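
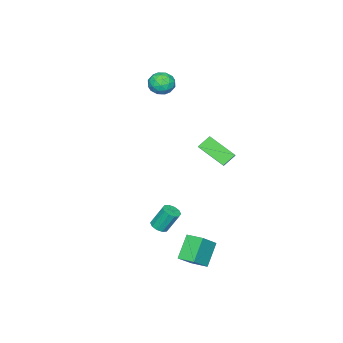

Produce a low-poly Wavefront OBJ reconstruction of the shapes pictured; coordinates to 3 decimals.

v 2.966 0.252 -3.243
v 3.477 0.108 -3.036
v 3.125 0.704 -1.751
v 2.614 0.848 -1.957
v 3.504 0.43 -3.178
v 3.152 1.026 -1.892
v 3.325 0.683 -3.345
v 2.973 1.279 -2.059
v 3.009 0.772 -3.472
v 2.657 1.368 -2.187
v 2.676 0.662 -3.512
v 2.324 1.258 -2.227
v 2.455 0.396 -3.449
v 2.103 0.992 -2.164
v 2.428 0.074 -3.308
v 2.076 0.67 -2.022
v 2.607 -0.179 -3.141
v 2.255 0.417 -1.855
v 2.923 -0.268 -3.013
v 2.571 0.328 -1.728
v 3.256 -0.158 -2.973
v 2.904 0.438 -1.688
v -3.414 -3.163 3.699
v -3.079 -3.605 4.373
v -3.861 -4.375 3.127
v -3.526 -4.817 3.801
v -4.22 -4.302 3.92
v -3.944 -3.553 4.273
v -2.996 -4.427 3.227
v -2.72 -3.678 3.58
v -2.82 -4.386 4.081
v -3.577 -4.308 4.509
v -3.363 -3.672 2.991
v -4.12 -3.594 3.419
v -3.207 -3.278 4.086
v -3.733 -4.702 3.414
v -4.141 -4.399 3.484
v -3.944 -4.659 3.88
v -3.716 -3.247 4.027
v -3.518 -3.507 4.423
v -4.19 -3.916 4.157
v -3.422 -4.473 3.077
v -3.224 -4.733 3.473
v -2.996 -3.321 3.62
v -2.799 -3.581 4.016
v -2.75 -4.064 3.343
v -2.858 -3.997 4.311
v -3.121 -4.709 3.975
v -2.809 -4.48 3.637
v -2.647 -4.04 3.845
v -3.303 -3.951 4.562
v -3.566 -4.663 4.226
v -3.974 -4.36 4.296
v -3.811 -3.92 4.503
v -3.151 -4.41 4.391
v -3.374 -3.317 3.274
v -3.637 -4.029 2.938
v -3.129 -4.06 2.997
v -2.966 -3.62 3.204
v -3.819 -3.271 3.525
v -4.082 -3.983 3.189
v -4.293 -3.94 3.655
v -4.131 -3.5 3.863
v -3.789 -3.57 3.109
v -1.807 1.384 -0.472
v -1.681 -0.24 0.564
v -2.5 1.718 0.135
v -2.374 0.094 1.171
v -1.166 1.766 0.049
v -1.04 0.142 1.085
v -1.859 2.1 0.656
v -1.733 0.476 1.692
v 2.852 2.879 -3.406
v 3.976 2.741 -2.378
v 2.852 3.92 -3.268
v 3.976 3.782 -2.239
v 3.964 3.038 -4.601
v 5.088 2.9 -3.572
v 3.964 4.079 -4.462
v 5.088 3.941 -3.434
f 2 1 5
f 2 5 3
f 3 5 6
f 3 6 4
f 5 1 7
f 5 7 6
f 6 7 8
f 6 8 4
f 7 1 9
f 7 9 8
f 8 9 10
f 8 10 4
f 9 1 11
f 9 11 10
f 10 11 12
f 10 12 4
f 11 1 13
f 11 13 12
f 12 13 14
f 12 14 4
f 13 1 15
f 13 15 14
f 14 15 16
f 14 16 4
f 15 1 17
f 15 17 16
f 16 17 18
f 16 18 4
f 17 1 19
f 17 19 18
f 18 19 20
f 18 20 4
f 19 1 21
f 19 21 20
f 20 21 22
f 20 22 4
f 21 1 2
f 21 2 22
f 22 2 3
f 22 3 4
f 23 60 39
f 60 34 63
f 39 63 28
f 60 63 39
f 23 39 35
f 39 28 40
f 35 40 24
f 39 40 35
f 23 35 44
f 35 24 45
f 44 45 30
f 35 45 44
f 23 44 56
f 44 30 59
f 56 59 33
f 44 59 56
f 23 56 60
f 56 33 64
f 60 64 34
f 56 64 60
f 24 40 51
f 40 28 54
f 51 54 32
f 40 54 51
f 28 63 41
f 63 34 62
f 41 62 27
f 63 62 41
f 34 64 61
f 64 33 57
f 61 57 25
f 64 57 61
f 33 59 58
f 59 30 46
f 58 46 29
f 59 46 58
f 30 45 50
f 45 24 47
f 50 47 31
f 45 47 50
f 26 52 38
f 52 32 53
f 38 53 27
f 52 53 38
f 26 38 36
f 38 27 37
f 36 37 25
f 38 37 36
f 26 36 43
f 36 25 42
f 43 42 29
f 36 42 43
f 26 43 48
f 43 29 49
f 48 49 31
f 43 49 48
f 26 48 52
f 48 31 55
f 52 55 32
f 48 55 52
f 27 53 41
f 53 32 54
f 41 54 28
f 53 54 41
f 25 37 61
f 37 27 62
f 61 62 34
f 37 62 61
f 29 42 58
f 42 25 57
f 58 57 33
f 42 57 58
f 31 49 50
f 49 29 46
f 50 46 30
f 49 46 50
f 32 55 51
f 55 31 47
f 51 47 24
f 55 47 51
f 66 68 65
f 69 66 65
f 65 68 67
f 67 69 65
f 66 72 68
f 70 66 69
f 70 72 66
f 68 72 67
f 71 69 67
f 67 72 71
f 71 70 69
f 72 70 71
f 74 76 73
f 77 74 73
f 73 76 75
f 75 77 73
f 74 80 76
f 78 74 77
f 78 80 74
f 76 80 75
f 79 77 75
f 75 80 79
f 79 78 77
f 80 78 79



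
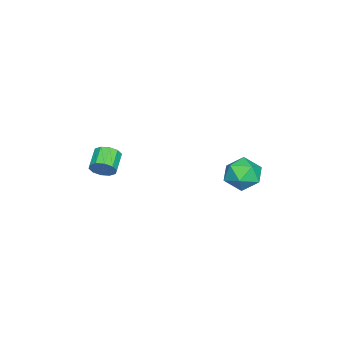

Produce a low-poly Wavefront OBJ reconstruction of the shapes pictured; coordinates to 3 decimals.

v -3.238 3.816 -0.519
v -2.488 4.251 0.059
v -3.132 2.409 0.401
v -2.382 2.844 0.979
v -3.359 3.197 1.043
v -3.425 4.066 0.474
v -2.195 2.594 -0.014
v -2.261 3.463 -0.583
v -1.844 3.495 0.37
v -2.563 3.868 1.024
v -3.057 2.792 -0.564
v -3.776 3.165 0.09
v -0.503 -2.839 0.58
v -0.189 -3.053 1.156
v -1.203 -3.196 1.656
v -1.517 -2.981 1.08
v -0.236 -2.63 1.181
v -1.25 -2.773 1.681
v -0.385 -2.287 0.977
v -1.399 -2.43 1.477
v -0.579 -2.154 0.621
v -1.593 -2.297 1.121
v -0.744 -2.283 0.25
v -1.758 -2.426 0.75
v -0.817 -2.624 0.004
v -1.831 -2.767 0.504
v -0.77 -3.047 -0.021
v -1.784 -3.19 0.479
v -0.621 -3.39 0.183
v -1.635 -3.533 0.683
v -0.427 -3.523 0.539
v -1.441 -3.666 1.039
v -0.262 -3.394 0.91
v -1.276 -3.537 1.41
f 1 12 6
f 1 6 2
f 1 2 8
f 1 8 11
f 1 11 12
f 2 6 10
f 6 12 5
f 12 11 3
f 11 8 7
f 8 2 9
f 4 10 5
f 4 5 3
f 4 3 7
f 4 7 9
f 4 9 10
f 5 10 6
f 3 5 12
f 7 3 11
f 9 7 8
f 10 9 2
f 14 13 17
f 14 17 15
f 15 17 18
f 15 18 16
f 17 13 19
f 17 19 18
f 18 19 20
f 18 20 16
f 19 13 21
f 19 21 20
f 20 21 22
f 20 22 16
f 21 13 23
f 21 23 22
f 22 23 24
f 22 24 16
f 23 13 25
f 23 25 24
f 24 25 26
f 24 26 16
f 25 13 27
f 25 27 26
f 26 27 28
f 26 28 16
f 27 13 29
f 27 29 28
f 28 29 30
f 28 30 16
f 29 13 31
f 29 31 30
f 30 31 32
f 30 32 16
f 31 13 33
f 31 33 32
f 32 33 34
f 32 34 16
f 33 13 14
f 33 14 34
f 34 14 15
f 34 15 16



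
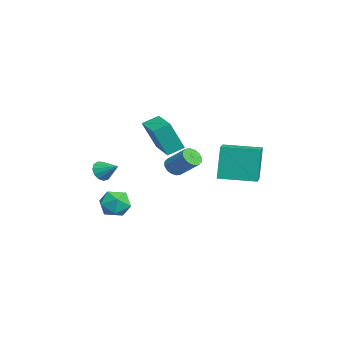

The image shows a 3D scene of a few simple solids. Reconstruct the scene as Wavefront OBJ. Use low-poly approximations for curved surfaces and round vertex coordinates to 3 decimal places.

v -0.681 -4.338 -2.681
v -0.291 -4.25 -3.28
v 0.041 -3.442 -2.079
v -0.599 -3.987 -3.304
v -0.932 -3.835 -3.13
v -1.186 -3.842 -2.814
v -1.28 -4.008 -2.456
v -1.184 -4.278 -2.169
v -0.928 -4.568 -2.045
v -0.594 -4.784 -2.123
v -0.288 -4.859 -2.378
v -0.106 -4.769 -2.73
v -0.108 -4.542 -3.066
v 2.634 1.986 -1.892
v 2.213 2.183 0.238
v 2.984 4.114 -2.019
v 2.564 4.31 0.111
v 4.056 1.77 -1.591
v 3.636 1.966 0.539
v 4.407 3.897 -1.718
v 3.986 4.094 0.412
v 2.769 -3.027 -3.067
v 3.647 -3.502 -3.219
v 2.153 -3.738 -4.401
v 3.031 -4.213 -4.553
v 2.449 -4.467 -3.768
v 2.83 -4.027 -2.943
v 2.97 -3.213 -4.677
v 3.351 -2.773 -3.852
v 3.771 -3.617 -4.214
v 3.449 -4.391 -3.652
v 2.351 -2.849 -3.968
v 2.029 -3.623 -3.406
v -2.412 -1.269 -1.458
v -2.082 -2.091 0.469
v -2.714 -0.307 -0.995
v -2.385 -1.129 0.931
v -0.655 -0.691 -1.511
v -0.326 -1.513 0.415
v -0.958 0.271 -1.049
v -0.628 -0.551 0.878
v -1.138 -0.328 -2.572
v -0.557 -0.496 -2.883
v 0.299 0.501 -1.819
v -0.282 0.668 -1.508
v -0.674 -0.212 -3.055
v 0.182 0.785 -1.991
v -0.915 0.041 -3.097
v -0.059 1.038 -2.034
v -1.216 0.195 -2.999
v -0.361 1.191 -1.936
v -1.496 0.208 -2.786
v -0.641 1.205 -1.723
v -1.68 0.078 -2.516
v -0.825 1.075 -1.453
v -1.719 -0.161 -2.261
v -0.863 0.836 -1.197
v -1.602 -0.445 -2.089
v -0.746 0.552 -1.025
v -1.361 -0.698 -2.046
v -0.505 0.299 -0.983
v -1.059 -0.851 -2.144
v -0.204 0.145 -1.081
v -0.779 -0.865 -2.357
v 0.076 0.132 -1.294
v -0.595 -0.735 -2.627
v 0.26 0.262 -1.564
f 2 1 4
f 2 4 3
f 4 1 5
f 4 5 3
f 5 1 6
f 5 6 3
f 6 1 7
f 6 7 3
f 7 1 8
f 7 8 3
f 8 1 9
f 8 9 3
f 9 1 10
f 9 10 3
f 10 1 11
f 10 11 3
f 11 1 12
f 11 12 3
f 12 1 13
f 12 13 3
f 13 1 2
f 13 2 3
f 15 17 14
f 18 15 14
f 14 17 16
f 16 18 14
f 15 21 17
f 19 15 18
f 19 21 15
f 17 21 16
f 20 18 16
f 16 21 20
f 20 19 18
f 21 19 20
f 22 33 27
f 22 27 23
f 22 23 29
f 22 29 32
f 22 32 33
f 23 27 31
f 27 33 26
f 33 32 24
f 32 29 28
f 29 23 30
f 25 31 26
f 25 26 24
f 25 24 28
f 25 28 30
f 25 30 31
f 26 31 27
f 24 26 33
f 28 24 32
f 30 28 29
f 31 30 23
f 35 37 34
f 38 35 34
f 34 37 36
f 36 38 34
f 35 41 37
f 39 35 38
f 39 41 35
f 37 41 36
f 40 38 36
f 36 41 40
f 40 39 38
f 41 39 40
f 43 42 46
f 43 46 44
f 44 46 47
f 44 47 45
f 46 42 48
f 46 48 47
f 47 48 49
f 47 49 45
f 48 42 50
f 48 50 49
f 49 50 51
f 49 51 45
f 50 42 52
f 50 52 51
f 51 52 53
f 51 53 45
f 52 42 54
f 52 54 53
f 53 54 55
f 53 55 45
f 54 42 56
f 54 56 55
f 55 56 57
f 55 57 45
f 56 42 58
f 56 58 57
f 57 58 59
f 57 59 45
f 58 42 60
f 58 60 59
f 59 60 61
f 59 61 45
f 60 42 62
f 60 62 61
f 61 62 63
f 61 63 45
f 62 42 64
f 62 64 63
f 63 64 65
f 63 65 45
f 64 42 66
f 64 66 65
f 65 66 67
f 65 67 45
f 66 42 43
f 66 43 67
f 67 43 44
f 67 44 45



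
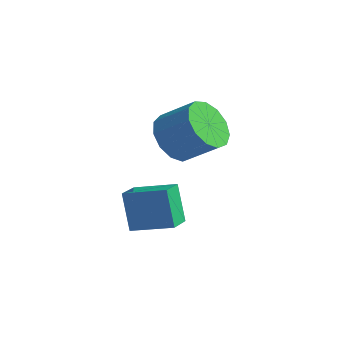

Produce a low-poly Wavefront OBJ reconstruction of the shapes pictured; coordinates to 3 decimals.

v 2.627 -0.198 0.919
v 3.154 -0.924 0.606
v 4.2 -0.528 1.447
v 3.673 0.198 1.761
v 3.258 -0.511 0.282
v 4.304 -0.115 1.123
v 3.162 0.001 0.16
v 4.208 0.398 1.001
v 2.896 0.45 0.279
v 3.942 0.847 1.12
v 2.544 0.693 0.602
v 3.591 1.09 1.443
v 2.219 0.653 1.025
v 3.266 1.05 1.866
v 2.023 0.343 1.415
v 3.07 0.74 2.256
v 2.019 -0.139 1.647
v 3.066 0.257 2.489
v 2.208 -0.64 1.649
v 3.254 -0.243 2.49
v 2.53 -1.001 1.419
v 3.576 -0.604 2.26
v 2.882 -1.107 1.03
v 3.929 -0.71 1.871
v 2.643 -2.194 -2.246
v 2.113 -1.957 -0.939
v 2.29 -1.309 -2.549
v 1.76 -1.072 -1.243
v 3.88 -1.568 -1.857
v 3.35 -1.331 -0.551
v 3.527 -0.683 -2.161
v 2.997 -0.446 -0.854
f 2 1 5
f 2 5 3
f 3 5 6
f 3 6 4
f 5 1 7
f 5 7 6
f 6 7 8
f 6 8 4
f 7 1 9
f 7 9 8
f 8 9 10
f 8 10 4
f 9 1 11
f 9 11 10
f 10 11 12
f 10 12 4
f 11 1 13
f 11 13 12
f 12 13 14
f 12 14 4
f 13 1 15
f 13 15 14
f 14 15 16
f 14 16 4
f 15 1 17
f 15 17 16
f 16 17 18
f 16 18 4
f 17 1 19
f 17 19 18
f 18 19 20
f 18 20 4
f 19 1 21
f 19 21 20
f 20 21 22
f 20 22 4
f 21 1 23
f 21 23 22
f 22 23 24
f 22 24 4
f 23 1 2
f 23 2 24
f 24 2 3
f 24 3 4
f 26 28 25
f 29 26 25
f 25 28 27
f 27 29 25
f 26 32 28
f 30 26 29
f 30 32 26
f 28 32 27
f 31 29 27
f 27 32 31
f 31 30 29
f 32 30 31



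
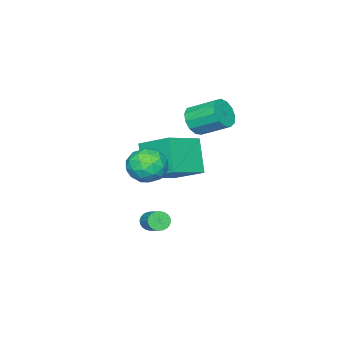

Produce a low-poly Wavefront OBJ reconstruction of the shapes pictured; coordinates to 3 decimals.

v -2.593 1.968 2.216
v -2.003 2.422 1.693
v -2.378 3.907 2.56
v -2.967 3.452 3.084
v -2.457 2.447 1.455
v -2.831 3.932 2.322
v -2.953 2.319 1.458
v -3.328 3.804 2.326
v -3.336 2.08 1.703
v -3.71 3.565 2.57
v -3.482 1.805 2.11
v -3.856 3.29 2.978
v -3.346 1.582 2.551
v -3.72 3.067 3.419
v -2.971 1.481 2.886
v -3.345 2.966 3.753
v -2.476 1.535 3.008
v -2.85 3.019 3.876
v -2.018 1.726 2.879
v -2.392 3.21 3.746
v -1.742 1.994 2.539
v -2.117 3.478 3.407
v -1.737 2.253 2.097
v -2.112 3.738 2.964
v 2.305 2.991 1.917
v 2.778 3.671 1.237
v 3.582 3.249 3.063
v 4.055 3.929 2.383
v 3.129 4.198 2.853
v 2.34 4.038 2.144
v 4.02 2.882 2.156
v 3.231 2.722 1.447
v 3.839 3.604 1.384
v 3.288 4.417 1.815
v 3.072 2.503 2.485
v 2.521 3.316 2.916
v 2.43 3.308 1.476
v 3.93 3.612 2.824
v 3.386 3.769 3.1
v 3.664 4.169 2.7
v 2.172 3.524 2.009
v 2.45 3.924 1.609
v 2.656 4.234 2.559
v 3.91 2.996 2.691
v 4.188 3.396 2.291
v 2.696 2.751 1.6
v 2.974 3.151 1.2
v 3.704 2.686 1.741
v 3.331 3.669 1.163
v 4.081 3.82 1.837
v 4.061 3.205 1.704
v 3.597 3.111 1.287
v 3.007 4.147 1.416
v 3.758 4.299 2.09
v 3.213 4.456 2.366
v 2.749 4.363 1.949
v 3.63 4.107 1.503
v 2.602 2.621 2.21
v 3.353 2.773 2.884
v 3.611 2.557 2.351
v 3.147 2.464 1.934
v 2.279 3.1 2.463
v 3.029 3.251 3.137
v 2.763 3.809 3.013
v 2.299 3.715 2.596
v 2.73 2.813 2.797
v -0.856 1.693 1.208
v 1.042 1.278 1.951
v -0.853 3.504 2.21
v 1.045 3.089 2.953
v -0.005 2.611 -0.453
v 1.893 2.196 0.29
v -0.002 4.422 0.549
v 1.896 4.007 1.292
v 2.065 2.808 -2.412
v 2.332 2.969 -2.89
v 2.941 3.933 -2.225
v 2.675 3.772 -1.748
v 2.147 3.092 -2.9
v 2.756 4.056 -2.235
v 1.95 3.173 -2.835
v 2.559 4.136 -2.17
v 1.77 3.197 -2.706
v 2.38 4.161 -2.041
v 1.636 3.163 -2.533
v 2.245 4.127 -1.868
v 1.566 3.074 -2.341
v 2.176 4.038 -1.676
v 1.573 2.945 -2.16
v 2.182 3.909 -1.495
v 1.655 2.795 -2.017
v 2.264 3.759 -1.352
v 1.799 2.647 -1.935
v 2.408 3.611 -1.27
v 1.984 2.524 -1.925
v 2.593 3.488 -1.26
v 2.181 2.444 -1.99
v 2.79 3.407 -1.325
v 2.36 2.419 -2.119
v 2.97 3.383 -1.454
v 2.495 2.453 -2.292
v 3.104 3.417 -1.627
v 2.564 2.542 -2.484
v 3.174 3.506 -1.819
v 2.558 2.671 -2.665
v 3.167 3.635 -2
v 2.476 2.821 -2.808
v 3.085 3.785 -2.143
f 2 1 5
f 2 5 3
f 3 5 6
f 3 6 4
f 5 1 7
f 5 7 6
f 6 7 8
f 6 8 4
f 7 1 9
f 7 9 8
f 8 9 10
f 8 10 4
f 9 1 11
f 9 11 10
f 10 11 12
f 10 12 4
f 11 1 13
f 11 13 12
f 12 13 14
f 12 14 4
f 13 1 15
f 13 15 14
f 14 15 16
f 14 16 4
f 15 1 17
f 15 17 16
f 16 17 18
f 16 18 4
f 17 1 19
f 17 19 18
f 18 19 20
f 18 20 4
f 19 1 21
f 19 21 20
f 20 21 22
f 20 22 4
f 21 1 23
f 21 23 22
f 22 23 24
f 22 24 4
f 23 1 2
f 23 2 24
f 24 2 3
f 24 3 4
f 25 62 41
f 62 36 65
f 41 65 30
f 62 65 41
f 25 41 37
f 41 30 42
f 37 42 26
f 41 42 37
f 25 37 46
f 37 26 47
f 46 47 32
f 37 47 46
f 25 46 58
f 46 32 61
f 58 61 35
f 46 61 58
f 25 58 62
f 58 35 66
f 62 66 36
f 58 66 62
f 26 42 53
f 42 30 56
f 53 56 34
f 42 56 53
f 30 65 43
f 65 36 64
f 43 64 29
f 65 64 43
f 36 66 63
f 66 35 59
f 63 59 27
f 66 59 63
f 35 61 60
f 61 32 48
f 60 48 31
f 61 48 60
f 32 47 52
f 47 26 49
f 52 49 33
f 47 49 52
f 28 54 40
f 54 34 55
f 40 55 29
f 54 55 40
f 28 40 38
f 40 29 39
f 38 39 27
f 40 39 38
f 28 38 45
f 38 27 44
f 45 44 31
f 38 44 45
f 28 45 50
f 45 31 51
f 50 51 33
f 45 51 50
f 28 50 54
f 50 33 57
f 54 57 34
f 50 57 54
f 29 55 43
f 55 34 56
f 43 56 30
f 55 56 43
f 27 39 63
f 39 29 64
f 63 64 36
f 39 64 63
f 31 44 60
f 44 27 59
f 60 59 35
f 44 59 60
f 33 51 52
f 51 31 48
f 52 48 32
f 51 48 52
f 34 57 53
f 57 33 49
f 53 49 26
f 57 49 53
f 68 70 67
f 71 68 67
f 67 70 69
f 69 71 67
f 68 74 70
f 72 68 71
f 72 74 68
f 70 74 69
f 73 71 69
f 69 74 73
f 73 72 71
f 74 72 73
f 76 75 79
f 76 79 77
f 77 79 80
f 77 80 78
f 79 75 81
f 79 81 80
f 80 81 82
f 80 82 78
f 81 75 83
f 81 83 82
f 82 83 84
f 82 84 78
f 83 75 85
f 83 85 84
f 84 85 86
f 84 86 78
f 85 75 87
f 85 87 86
f 86 87 88
f 86 88 78
f 87 75 89
f 87 89 88
f 88 89 90
f 88 90 78
f 89 75 91
f 89 91 90
f 90 91 92
f 90 92 78
f 91 75 93
f 91 93 92
f 92 93 94
f 92 94 78
f 93 75 95
f 93 95 94
f 94 95 96
f 94 96 78
f 95 75 97
f 95 97 96
f 96 97 98
f 96 98 78
f 97 75 99
f 97 99 98
f 98 99 100
f 98 100 78
f 99 75 101
f 99 101 100
f 100 101 102
f 100 102 78
f 101 75 103
f 101 103 102
f 102 103 104
f 102 104 78
f 103 75 105
f 103 105 104
f 104 105 106
f 104 106 78
f 105 75 107
f 105 107 106
f 106 107 108
f 106 108 78
f 107 75 76
f 107 76 108
f 108 76 77
f 108 77 78



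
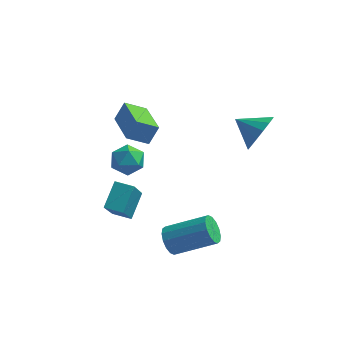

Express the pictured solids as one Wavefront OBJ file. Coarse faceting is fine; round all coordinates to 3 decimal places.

v -1.308 -1.341 -3.583
v -1.246 -2.638 -1.971
v -1.147 -0.317 -2.765
v -1.085 -1.615 -1.153
v -0.475 -1.405 -3.667
v -0.413 -2.703 -2.055
v -0.314 -0.382 -2.849
v -0.252 -1.679 -1.237
v -1.675 3.435 -3.901
v -1.222 3.053 -3.305
v -2.458 2.327 -4.015
v -2.005 1.945 -3.419
v -2.5 2.595 -3.219
v -2.016 3.279 -3.148
v -1.664 2.101 -4.172
v -1.18 2.785 -4.101
v -1.214 2.228 -3.472
v -1.732 2.533 -2.883
v -1.948 2.847 -4.437
v -2.466 3.152 -3.848
v -0.92 -0.468 0.672
v -0.598 -0.097 1.486
v -1.918 1.213 0.301
v -1.596 1.584 1.114
v -0.084 -0.084 0.166
v 0.238 0.287 0.979
v -1.082 1.597 -0.206
v -0.76 1.968 0.608
v 3.922 2.713 -0.587
v 4.347 3.044 0.232
v 2.778 2.907 -0.073
v 4.285 3.455 -0.059
v 4.127 3.667 -0.492
v 3.913 3.624 -0.95
v 3.702 3.336 -1.311
v 3.551 2.882 -1.478
v 3.498 2.383 -1.407
v 3.56 1.972 -1.116
v 3.718 1.76 -0.683
v 3.932 1.803 -0.225
v 4.142 2.09 0.136
v 4.294 2.544 0.304
v 1.356 -2.238 -3.874
v 1.687 -2.365 -4.466
v 3.395 -2.049 -3.578
v 3.064 -1.922 -2.986
v 1.624 -2.013 -4.469
v 3.331 -1.698 -3.581
v 1.489 -1.722 -4.312
v 3.196 -1.406 -3.425
v 1.318 -1.569 -4.038
v 3.026 -1.253 -3.151
v 1.158 -1.595 -3.72
v 2.865 -1.279 -2.833
v 1.051 -1.793 -3.444
v 2.758 -1.478 -2.556
v 1.025 -2.111 -3.282
v 2.733 -1.795 -2.394
v 1.089 -2.462 -3.279
v 2.796 -2.147 -2.391
v 1.224 -2.754 -3.435
v 2.931 -2.438 -2.548
v 1.394 -2.907 -3.709
v 3.102 -2.591 -2.822
v 1.555 -2.881 -4.027
v 3.262 -2.565 -3.14
v 1.662 -2.682 -4.304
v 3.369 -2.367 -3.416
f 2 4 1
f 5 2 1
f 1 4 3
f 3 5 1
f 2 8 4
f 6 2 5
f 6 8 2
f 4 8 3
f 7 5 3
f 3 8 7
f 7 6 5
f 8 6 7
f 9 20 14
f 9 14 10
f 9 10 16
f 9 16 19
f 9 19 20
f 10 14 18
f 14 20 13
f 20 19 11
f 19 16 15
f 16 10 17
f 12 18 13
f 12 13 11
f 12 11 15
f 12 15 17
f 12 17 18
f 13 18 14
f 11 13 20
f 15 11 19
f 17 15 16
f 18 17 10
f 22 24 21
f 25 22 21
f 21 24 23
f 23 25 21
f 22 28 24
f 26 22 25
f 26 28 22
f 24 28 23
f 27 25 23
f 23 28 27
f 27 26 25
f 28 26 27
f 30 29 32
f 30 32 31
f 32 29 33
f 32 33 31
f 33 29 34
f 33 34 31
f 34 29 35
f 34 35 31
f 35 29 36
f 35 36 31
f 36 29 37
f 36 37 31
f 37 29 38
f 37 38 31
f 38 29 39
f 38 39 31
f 39 29 40
f 39 40 31
f 40 29 41
f 40 41 31
f 41 29 42
f 41 42 31
f 42 29 30
f 42 30 31
f 44 43 47
f 44 47 45
f 45 47 48
f 45 48 46
f 47 43 49
f 47 49 48
f 48 49 50
f 48 50 46
f 49 43 51
f 49 51 50
f 50 51 52
f 50 52 46
f 51 43 53
f 51 53 52
f 52 53 54
f 52 54 46
f 53 43 55
f 53 55 54
f 54 55 56
f 54 56 46
f 55 43 57
f 55 57 56
f 56 57 58
f 56 58 46
f 57 43 59
f 57 59 58
f 58 59 60
f 58 60 46
f 59 43 61
f 59 61 60
f 60 61 62
f 60 62 46
f 61 43 63
f 61 63 62
f 62 63 64
f 62 64 46
f 63 43 65
f 63 65 64
f 64 65 66
f 64 66 46
f 65 43 67
f 65 67 66
f 66 67 68
f 66 68 46
f 67 43 44
f 67 44 68
f 68 44 45
f 68 45 46



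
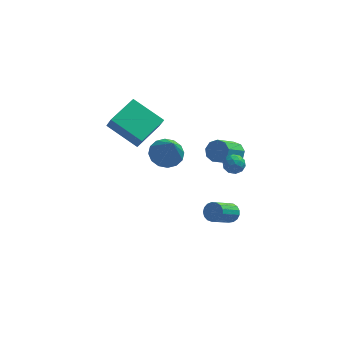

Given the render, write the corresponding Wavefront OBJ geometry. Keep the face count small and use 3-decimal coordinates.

v -3.07 -2.557 1.739
v -4.695 -1.672 2.71
v -1.97 -1.039 2.197
v -3.595 -0.154 3.168
v -2.805 -3.006 2.592
v -4.43 -2.121 3.563
v -1.705 -1.488 3.05
v -3.33 -0.603 4.021
v 1.923 -0.474 -0.444
v 2.342 -0.275 0.093
v 1.477 -1.387 1.181
v 1.057 -1.586 0.644
v 1.95 0.011 0.074
v 1.085 -1.101 1.162
v 1.545 0.07 -0.188
v 0.68 -1.042 0.9
v 1.317 -0.125 -0.569
v 0.452 -1.237 0.518
v 1.372 -0.484 -0.892
v 0.507 -1.596 0.196
v 1.685 -0.838 -1.005
v 0.82 -1.95 0.083
v 2.109 -1.022 -0.856
v 1.244 -2.134 0.232
v 2.446 -0.949 -0.513
v 1.58 -2.061 0.574
v 2.538 -0.654 -0.139
v 1.673 -1.766 0.949
v 1.795 -1.917 -4.286
v 2.3 -2.039 -3.946
v 1.389 -3.044 -2.955
v 0.885 -2.923 -3.294
v 2.181 -1.801 -3.814
v 1.27 -2.807 -2.823
v 1.974 -1.59 -3.79
v 1.063 -2.595 -2.799
v 1.726 -1.454 -3.88
v 0.815 -2.459 -2.889
v 1.494 -1.424 -4.062
v 0.583 -2.429 -3.071
v 1.331 -1.507 -4.296
v 0.42 -2.512 -3.305
v 1.274 -1.684 -4.527
v 0.364 -2.689 -3.536
v 1.337 -1.914 -4.703
v 0.427 -2.92 -3.712
v 1.505 -2.146 -4.784
v 0.594 -3.151 -3.793
v 1.74 -2.324 -4.75
v 0.829 -3.33 -3.759
v 1.987 -2.41 -4.61
v 1.076 -3.415 -3.618
v 2.19 -2.383 -4.395
v 1.279 -3.388 -3.404
v 2.303 -2.249 -4.156
v 1.392 -3.254 -3.164
v 1.442 -2.33 0.559
v 1.876 -2.19 0.109
v 2.024 -3.13 0.871
v 2.458 -2.99 0.421
v 2.377 -2.597 0.922
v 2.017 -2.103 0.729
v 1.883 -3.217 0.251
v 1.523 -2.723 0.058
v 2.149 -2.738 -0.081
v 2.454 -2.355 0.333
v 1.446 -2.965 0.647
v 1.751 -2.582 1.061
v 1.608 -2.19 0.306
v 2.292 -3.13 0.674
v 2.244 -2.9 0.968
v 2.5 -2.817 0.703
v 1.69 -2.138 0.671
v 1.946 -2.056 0.406
v 2.24 -2.295 0.884
v 1.954 -3.264 0.574
v 2.21 -3.182 0.309
v 1.4 -2.503 0.277
v 1.656 -2.42 0.012
v 1.66 -3.025 0.096
v 2.024 -2.429 -0.07
v 2.366 -2.9 0.114
v 2.028 -3.033 0.014
v 1.816 -2.743 -0.099
v 2.203 -2.204 0.174
v 2.545 -2.674 0.357
v 2.497 -2.444 0.651
v 2.285 -2.153 0.538
v 2.363 -2.526 0.062
v 1.355 -2.646 0.623
v 1.697 -3.116 0.806
v 1.615 -3.167 0.442
v 1.403 -2.876 0.329
v 1.534 -2.42 0.866
v 1.876 -2.891 1.05
v 2.084 -2.577 1.079
v 1.872 -2.287 0.966
v 1.537 -2.794 0.918
v -1.563 -2.921 1.556
v -0.808 -2.389 1.734
v -1.197 -4.019 3.284
v -1.177 -2.163 1.956
v -1.65 -2.139 2.071
v -2.099 -2.325 2.048
v -2.404 -2.671 1.893
v -2.484 -3.084 1.647
v -2.317 -3.452 1.378
v -1.948 -3.679 1.156
v -1.476 -3.702 1.041
v -1.027 -3.516 1.064
v -0.721 -3.171 1.219
v -0.641 -2.758 1.465
f 2 4 1
f 5 2 1
f 1 4 3
f 3 5 1
f 2 8 4
f 6 2 5
f 6 8 2
f 4 8 3
f 7 5 3
f 3 8 7
f 7 6 5
f 8 6 7
f 10 9 13
f 10 13 11
f 11 13 14
f 11 14 12
f 13 9 15
f 13 15 14
f 14 15 16
f 14 16 12
f 15 9 17
f 15 17 16
f 16 17 18
f 16 18 12
f 17 9 19
f 17 19 18
f 18 19 20
f 18 20 12
f 19 9 21
f 19 21 20
f 20 21 22
f 20 22 12
f 21 9 23
f 21 23 22
f 22 23 24
f 22 24 12
f 23 9 25
f 23 25 24
f 24 25 26
f 24 26 12
f 25 9 27
f 25 27 26
f 26 27 28
f 26 28 12
f 27 9 10
f 27 10 28
f 28 10 11
f 28 11 12
f 30 29 33
f 30 33 31
f 31 33 34
f 31 34 32
f 33 29 35
f 33 35 34
f 34 35 36
f 34 36 32
f 35 29 37
f 35 37 36
f 36 37 38
f 36 38 32
f 37 29 39
f 37 39 38
f 38 39 40
f 38 40 32
f 39 29 41
f 39 41 40
f 40 41 42
f 40 42 32
f 41 29 43
f 41 43 42
f 42 43 44
f 42 44 32
f 43 29 45
f 43 45 44
f 44 45 46
f 44 46 32
f 45 29 47
f 45 47 46
f 46 47 48
f 46 48 32
f 47 29 49
f 47 49 48
f 48 49 50
f 48 50 32
f 49 29 51
f 49 51 50
f 50 51 52
f 50 52 32
f 51 29 53
f 51 53 52
f 52 53 54
f 52 54 32
f 53 29 55
f 53 55 54
f 54 55 56
f 54 56 32
f 55 29 30
f 55 30 56
f 56 30 31
f 56 31 32
f 57 94 73
f 94 68 97
f 73 97 62
f 94 97 73
f 57 73 69
f 73 62 74
f 69 74 58
f 73 74 69
f 57 69 78
f 69 58 79
f 78 79 64
f 69 79 78
f 57 78 90
f 78 64 93
f 90 93 67
f 78 93 90
f 57 90 94
f 90 67 98
f 94 98 68
f 90 98 94
f 58 74 85
f 74 62 88
f 85 88 66
f 74 88 85
f 62 97 75
f 97 68 96
f 75 96 61
f 97 96 75
f 68 98 95
f 98 67 91
f 95 91 59
f 98 91 95
f 67 93 92
f 93 64 80
f 92 80 63
f 93 80 92
f 64 79 84
f 79 58 81
f 84 81 65
f 79 81 84
f 60 86 72
f 86 66 87
f 72 87 61
f 86 87 72
f 60 72 70
f 72 61 71
f 70 71 59
f 72 71 70
f 60 70 77
f 70 59 76
f 77 76 63
f 70 76 77
f 60 77 82
f 77 63 83
f 82 83 65
f 77 83 82
f 60 82 86
f 82 65 89
f 86 89 66
f 82 89 86
f 61 87 75
f 87 66 88
f 75 88 62
f 87 88 75
f 59 71 95
f 71 61 96
f 95 96 68
f 71 96 95
f 63 76 92
f 76 59 91
f 92 91 67
f 76 91 92
f 65 83 84
f 83 63 80
f 84 80 64
f 83 80 84
f 66 89 85
f 89 65 81
f 85 81 58
f 89 81 85
f 100 99 102
f 100 102 101
f 102 99 103
f 102 103 101
f 103 99 104
f 103 104 101
f 104 99 105
f 104 105 101
f 105 99 106
f 105 106 101
f 106 99 107
f 106 107 101
f 107 99 108
f 107 108 101
f 108 99 109
f 108 109 101
f 109 99 110
f 109 110 101
f 110 99 111
f 110 111 101
f 111 99 112
f 111 112 101
f 112 99 100
f 112 100 101



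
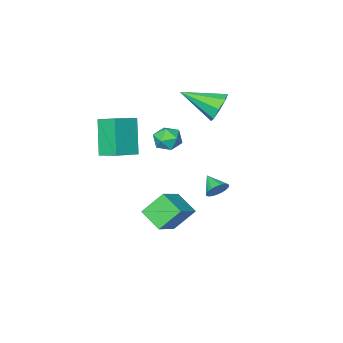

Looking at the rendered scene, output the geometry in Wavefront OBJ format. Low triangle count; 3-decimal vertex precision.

v 0.86 2.201 -5.213
v 1.03 0.972 -4.586
v -0.099 2.652 -4.068
v 0.071 1.423 -3.441
v 2.169 2.817 -4.359
v 2.339 1.588 -3.732
v 1.21 3.268 -3.214
v 1.38 2.039 -2.587
v -2.659 1.028 1.551
v -2.149 1.044 0.786
v -1.301 -0.388 2.429
v -1.947 1.529 1.255
v -2.162 1.72 1.898
v -2.669 1.506 2.337
v -3.17 1.012 2.316
v -3.372 0.528 1.847
v -3.157 0.336 1.205
v -2.65 0.55 0.765
v -0.711 3.571 -2.282
v -0.223 3.735 -1.919
v -0.769 2.629 -1.778
v -0.427 3.823 -1.78
v -0.68 3.866 -1.727
v -0.938 3.859 -1.77
v -1.157 3.802 -1.902
v -1.299 3.705 -2.099
v -1.339 3.585 -2.329
v -1.271 3.462 -2.55
v -1.106 3.358 -2.725
v -0.872 3.291 -2.823
v -0.611 3.272 -2.828
v -0.367 3.305 -2.738
v -0.183 3.384 -2.57
v -0.09 3.495 -2.352
v -0.104 3.62 -2.122
v 2.318 -0.218 1.894
v 3.657 -0.062 2.372
v 2.035 0.848 2.341
v 3.373 1.004 2.819
v 2.867 0.696 0.061
v 4.205 0.852 0.539
v 2.583 1.762 0.508
v 3.922 1.918 0.986
v -0.587 0.835 -0.325
v 0.183 1.001 -0.458
v -0.243 -0.221 0.338
v 0.527 -0.055 0.205
v 0.095 0.412 0.689
v -0.117 1.064 0.279
v 0.057 -0.284 -0.399
v -0.155 0.368 -0.809
v 0.581 0.31 -0.505
v 0.605 0.74 0.168
v -0.665 0.04 -0.288
v -0.641 0.47 0.385
f 2 4 1
f 5 2 1
f 1 4 3
f 3 5 1
f 2 8 4
f 6 2 5
f 6 8 2
f 4 8 3
f 7 5 3
f 3 8 7
f 7 6 5
f 8 6 7
f 10 9 12
f 10 12 11
f 12 9 13
f 12 13 11
f 13 9 14
f 13 14 11
f 14 9 15
f 14 15 11
f 15 9 16
f 15 16 11
f 16 9 17
f 16 17 11
f 17 9 18
f 17 18 11
f 18 9 10
f 18 10 11
f 20 19 22
f 20 22 21
f 22 19 23
f 22 23 21
f 23 19 24
f 23 24 21
f 24 19 25
f 24 25 21
f 25 19 26
f 25 26 21
f 26 19 27
f 26 27 21
f 27 19 28
f 27 28 21
f 28 19 29
f 28 29 21
f 29 19 30
f 29 30 21
f 30 19 31
f 30 31 21
f 31 19 32
f 31 32 21
f 32 19 33
f 32 33 21
f 33 19 34
f 33 34 21
f 34 19 35
f 34 35 21
f 35 19 20
f 35 20 21
f 37 39 36
f 40 37 36
f 36 39 38
f 38 40 36
f 37 43 39
f 41 37 40
f 41 43 37
f 39 43 38
f 42 40 38
f 38 43 42
f 42 41 40
f 43 41 42
f 44 55 49
f 44 49 45
f 44 45 51
f 44 51 54
f 44 54 55
f 45 49 53
f 49 55 48
f 55 54 46
f 54 51 50
f 51 45 52
f 47 53 48
f 47 48 46
f 47 46 50
f 47 50 52
f 47 52 53
f 48 53 49
f 46 48 55
f 50 46 54
f 52 50 51
f 53 52 45



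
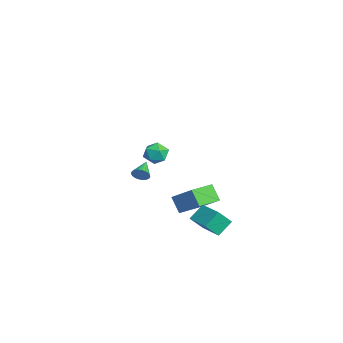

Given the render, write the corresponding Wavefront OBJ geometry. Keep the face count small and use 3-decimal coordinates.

v 2.191 -0.584 -3.176
v 2.336 -1.298 -2.339
v 1.805 0.166 -2.47
v 1.95 -0.548 -1.633
v 3.61 -0.052 -2.967
v 3.755 -0.766 -2.13
v 3.224 0.698 -2.261
v 3.369 -0.016 -1.424
v -3.291 -2.923 -2.021
v -3.011 -2.713 -1.622
v -4.269 -2.457 -1.579
v -3.002 -2.561 -1.762
v -3.037 -2.464 -1.941
v -3.11 -2.437 -2.132
v -3.211 -2.484 -2.307
v -3.324 -2.597 -2.438
v -3.432 -2.76 -2.505
v -3.518 -2.948 -2.499
v -3.57 -3.132 -2.419
v -3.579 -3.284 -2.28
v -3.545 -3.381 -2.1
v -3.471 -3.408 -1.909
v -3.37 -3.362 -1.735
v -3.257 -3.248 -1.604
v -3.15 -3.085 -1.536
v -3.063 -2.897 -1.543
v 3.651 -2.739 2.903
v 4.323 -2.908 3.081
v 3.257 -3.592 3.579
v 3.929 -3.761 3.757
v 3.642 -3.147 3.986
v 3.885 -2.62 3.568
v 3.695 -3.88 3.092
v 3.938 -3.353 2.674
v 4.35 -3.613 3.198
v 4.317 -3.16 3.75
v 3.263 -3.34 2.91
v 3.23 -2.887 3.462
v -0.351 -1.356 -3.464
v -0.964 -1.654 -2.574
v -1.04 -0.15 -3.533
v -1.652 -0.448 -2.644
v 0.972 -0.532 -2.276
v 0.36 -0.83 -1.387
v 0.284 0.674 -2.346
v -0.329 0.376 -1.456
f 2 4 1
f 5 2 1
f 1 4 3
f 3 5 1
f 2 8 4
f 6 2 5
f 6 8 2
f 4 8 3
f 7 5 3
f 3 8 7
f 7 6 5
f 8 6 7
f 10 9 12
f 10 12 11
f 12 9 13
f 12 13 11
f 13 9 14
f 13 14 11
f 14 9 15
f 14 15 11
f 15 9 16
f 15 16 11
f 16 9 17
f 16 17 11
f 17 9 18
f 17 18 11
f 18 9 19
f 18 19 11
f 19 9 20
f 19 20 11
f 20 9 21
f 20 21 11
f 21 9 22
f 21 22 11
f 22 9 23
f 22 23 11
f 23 9 24
f 23 24 11
f 24 9 25
f 24 25 11
f 25 9 26
f 25 26 11
f 26 9 10
f 26 10 11
f 27 38 32
f 27 32 28
f 27 28 34
f 27 34 37
f 27 37 38
f 28 32 36
f 32 38 31
f 38 37 29
f 37 34 33
f 34 28 35
f 30 36 31
f 30 31 29
f 30 29 33
f 30 33 35
f 30 35 36
f 31 36 32
f 29 31 38
f 33 29 37
f 35 33 34
f 36 35 28
f 40 42 39
f 43 40 39
f 39 42 41
f 41 43 39
f 40 46 42
f 44 40 43
f 44 46 40
f 42 46 41
f 45 43 41
f 41 46 45
f 45 44 43
f 46 44 45



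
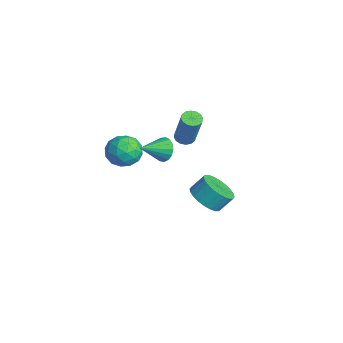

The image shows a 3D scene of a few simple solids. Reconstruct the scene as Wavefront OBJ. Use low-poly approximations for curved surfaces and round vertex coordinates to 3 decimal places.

v -0.576 -2.363 1.047
v -0.075 -2.2 0.198
v -0.645 -3.94 0.702
v -0.144 -3.777 -0.147
v 0.317 -3.673 0.734
v 0.36 -2.698 0.947
v -1.08 -3.442 -0.047
v -1.037 -2.467 0.166
v -0.386 -2.866 -0.478
v 0.477 -3.01 0.005
v -1.197 -3.13 0.895
v -0.334 -3.274 1.378
v -0.319 -2.143 0.653
v -0.401 -3.997 0.247
v -0.13 -3.936 0.765
v 0.165 -3.84 0.266
v -0.064 -2.436 1.092
v 0.231 -2.34 0.594
v 0.461 -3.206 0.908
v -0.951 -3.8 0.306
v -0.656 -3.704 -0.192
v -0.885 -2.3 0.634
v -0.59 -2.204 0.135
v -1.181 -2.934 -0.008
v -0.208 -2.439 -0.243
v -0.249 -3.366 -0.446
v -0.798 -3.169 -0.387
v -0.773 -2.596 -0.262
v 0.3 -2.523 0.04
v 0.259 -3.45 -0.162
v 0.53 -3.389 0.355
v 0.555 -2.816 0.48
v 0.117 -2.915 -0.357
v -0.979 -2.69 1.062
v -1.02 -3.617 0.86
v -1.275 -3.324 0.42
v -1.25 -2.751 0.545
v -0.471 -2.774 1.346
v -0.512 -3.701 1.143
v 0.053 -3.544 1.162
v 0.078 -2.971 1.287
v -0.837 -3.225 1.257
v -2.009 0.77 -0.666
v -1.631 0.382 -0.805
v -0.832 0.461 1.147
v -1.211 0.85 1.286
v -1.505 0.635 -0.867
v -0.706 0.714 1.085
v -1.513 0.925 -0.875
v -0.715 1.004 1.076
v -1.655 1.173 -0.827
v -0.856 1.252 1.124
v -1.892 1.313 -0.736
v -1.093 1.393 1.216
v -2.16 1.308 -0.626
v -1.361 1.387 1.325
v -2.388 1.159 -0.527
v -1.589 1.238 1.425
v -2.514 0.906 -0.465
v -1.715 0.985 1.487
v -2.505 0.616 -0.456
v -1.707 0.695 1.495
v -2.364 0.368 -0.504
v -1.565 0.447 1.447
v -2.127 0.227 -0.596
v -1.328 0.307 1.356
v -1.859 0.233 -0.705
v -1.06 0.312 1.246
v 0.034 1.081 -4.097
v 0.933 0.673 -3.838
v 1.024 1.392 -3.024
v 0.126 1.799 -3.283
v 1.046 0.953 -4.097
v 1.137 1.671 -3.283
v 1.006 1.252 -4.357
v 1.097 1.97 -3.542
v 0.818 1.525 -4.577
v 0.909 2.243 -3.762
v 0.51 1.73 -4.724
v 0.601 2.449 -3.909
v 0.13 1.837 -4.775
v 0.221 2.555 -3.961
v -0.265 1.828 -4.723
v -0.173 2.547 -3.909
v -0.614 1.706 -4.576
v -0.522 2.425 -3.762
v -0.864 1.488 -4.356
v -0.773 2.207 -3.542
v -0.977 1.209 -4.097
v -0.886 1.927 -3.283
v -0.937 0.91 -3.838
v -0.846 1.628 -3.023
v -0.749 0.637 -3.618
v -0.658 1.355 -2.803
v -0.441 0.431 -3.471
v -0.35 1.15 -2.656
v -0.061 0.325 -3.419
v 0.03 1.043 -2.605
v 0.333 0.333 -3.471
v 0.425 1.052 -2.657
v 0.682 0.455 -3.618
v 0.774 1.174 -2.804
v 3.136 -2.292 2.809
v 3.607 -2.447 2.301
v 3.364 -3.568 3.411
v 3.794 -2.299 2.543
v 3.83 -2.15 2.846
v 3.707 -2.033 3.141
v 3.454 -1.975 3.359
v 3.127 -1.99 3.452
v 2.802 -2.074 3.397
v 2.554 -2.208 3.207
v 2.439 -2.361 2.926
v 2.484 -2.498 2.619
v 2.678 -2.588 2.355
v 2.976 -2.61 2.195
v 3.312 -2.559 2.175
f 1 38 17
f 38 12 41
f 17 41 6
f 38 41 17
f 1 17 13
f 17 6 18
f 13 18 2
f 17 18 13
f 1 13 22
f 13 2 23
f 22 23 8
f 13 23 22
f 1 22 34
f 22 8 37
f 34 37 11
f 22 37 34
f 1 34 38
f 34 11 42
f 38 42 12
f 34 42 38
f 2 18 29
f 18 6 32
f 29 32 10
f 18 32 29
f 6 41 19
f 41 12 40
f 19 40 5
f 41 40 19
f 12 42 39
f 42 11 35
f 39 35 3
f 42 35 39
f 11 37 36
f 37 8 24
f 36 24 7
f 37 24 36
f 8 23 28
f 23 2 25
f 28 25 9
f 23 25 28
f 4 30 16
f 30 10 31
f 16 31 5
f 30 31 16
f 4 16 14
f 16 5 15
f 14 15 3
f 16 15 14
f 4 14 21
f 14 3 20
f 21 20 7
f 14 20 21
f 4 21 26
f 21 7 27
f 26 27 9
f 21 27 26
f 4 26 30
f 26 9 33
f 30 33 10
f 26 33 30
f 5 31 19
f 31 10 32
f 19 32 6
f 31 32 19
f 3 15 39
f 15 5 40
f 39 40 12
f 15 40 39
f 7 20 36
f 20 3 35
f 36 35 11
f 20 35 36
f 9 27 28
f 27 7 24
f 28 24 8
f 27 24 28
f 10 33 29
f 33 9 25
f 29 25 2
f 33 25 29
f 44 43 47
f 44 47 45
f 45 47 48
f 45 48 46
f 47 43 49
f 47 49 48
f 48 49 50
f 48 50 46
f 49 43 51
f 49 51 50
f 50 51 52
f 50 52 46
f 51 43 53
f 51 53 52
f 52 53 54
f 52 54 46
f 53 43 55
f 53 55 54
f 54 55 56
f 54 56 46
f 55 43 57
f 55 57 56
f 56 57 58
f 56 58 46
f 57 43 59
f 57 59 58
f 58 59 60
f 58 60 46
f 59 43 61
f 59 61 60
f 60 61 62
f 60 62 46
f 61 43 63
f 61 63 62
f 62 63 64
f 62 64 46
f 63 43 65
f 63 65 64
f 64 65 66
f 64 66 46
f 65 43 67
f 65 67 66
f 66 67 68
f 66 68 46
f 67 43 44
f 67 44 68
f 68 44 45
f 68 45 46
f 70 69 73
f 70 73 71
f 71 73 74
f 71 74 72
f 73 69 75
f 73 75 74
f 74 75 76
f 74 76 72
f 75 69 77
f 75 77 76
f 76 77 78
f 76 78 72
f 77 69 79
f 77 79 78
f 78 79 80
f 78 80 72
f 79 69 81
f 79 81 80
f 80 81 82
f 80 82 72
f 81 69 83
f 81 83 82
f 82 83 84
f 82 84 72
f 83 69 85
f 83 85 84
f 84 85 86
f 84 86 72
f 85 69 87
f 85 87 86
f 86 87 88
f 86 88 72
f 87 69 89
f 87 89 88
f 88 89 90
f 88 90 72
f 89 69 91
f 89 91 90
f 90 91 92
f 90 92 72
f 91 69 93
f 91 93 92
f 92 93 94
f 92 94 72
f 93 69 95
f 93 95 94
f 94 95 96
f 94 96 72
f 95 69 97
f 95 97 96
f 96 97 98
f 96 98 72
f 97 69 99
f 97 99 98
f 98 99 100
f 98 100 72
f 99 69 101
f 99 101 100
f 100 101 102
f 100 102 72
f 101 69 70
f 101 70 102
f 102 70 71
f 102 71 72
f 104 103 106
f 104 106 105
f 106 103 107
f 106 107 105
f 107 103 108
f 107 108 105
f 108 103 109
f 108 109 105
f 109 103 110
f 109 110 105
f 110 103 111
f 110 111 105
f 111 103 112
f 111 112 105
f 112 103 113
f 112 113 105
f 113 103 114
f 113 114 105
f 114 103 115
f 114 115 105
f 115 103 116
f 115 116 105
f 116 103 117
f 116 117 105
f 117 103 104
f 117 104 105



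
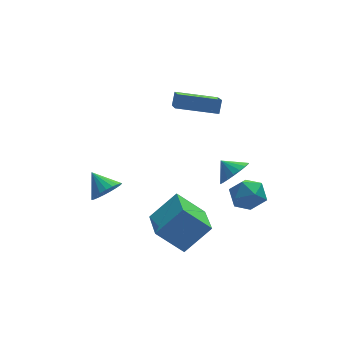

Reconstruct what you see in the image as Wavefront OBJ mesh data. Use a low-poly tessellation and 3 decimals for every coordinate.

v 2.751 -3.375 0.693
v 3.168 -3.769 1.425
v 2.249 -2.765 1.307
v 3.425 -3.459 1.328
v 3.549 -3.133 1.105
v 3.514 -2.855 0.8
v 3.328 -2.68 0.474
v 3.028 -2.642 0.192
v 2.673 -2.75 0.009
v 2.333 -2.981 -0.039
v 2.076 -3.291 0.058
v 1.953 -3.617 0.282
v 1.987 -3.895 0.586
v 2.173 -4.07 0.912
v 2.473 -4.108 1.194
v 2.828 -4 1.377
v -2.917 -0.79 -1.33
v -2.197 -0.856 -0.81
v -3.403 0.21 -0.53
v -2.09 -0.605 -1.06
v -2.125 -0.386 -1.356
v -2.298 -0.236 -1.647
v -2.577 -0.183 -1.884
v -2.915 -0.234 -2.025
v -3.254 -0.382 -2.045
v -3.534 -0.601 -1.942
v -3.708 -0.852 -1.733
v -3.745 -1.092 -1.454
v -3.639 -1.281 -1.154
v -3.408 -1.384 -0.884
v -3.092 -1.385 -0.691
v -2.746 -1.283 -0.609
v -2.43 -1.096 -0.651
v -1.631 -4.764 -1.61
v -0.231 -4.671 -0.27
v -1.336 -2.765 -2.058
v 0.065 -2.672 -0.719
v -0.345 -5.248 -2.921
v 1.056 -5.155 -1.582
v -0.049 -3.249 -3.37
v 1.351 -3.156 -2.03
v 3.069 0.632 2.348
v 2.725 -1.014 3.374
v 1.039 1.296 2.733
v 0.696 -0.351 3.759
v 3.324 1.011 3.041
v 2.981 -0.636 4.067
v 1.295 1.674 3.426
v 0.951 0.028 4.452
v 2.821 -3.228 -1.915
v 3.439 -2.407 -1.836
v 3.621 -3.953 -0.644
v 4.239 -3.132 -0.565
v 3.243 -3.054 -0.311
v 2.749 -2.605 -1.097
v 4.311 -3.755 -1.383
v 3.817 -3.306 -2.169
v 4.36 -2.733 -1.507
v 3.7 -2.3 -0.845
v 3.36 -4.06 -1.635
v 2.7 -3.627 -0.973
f 2 1 4
f 2 4 3
f 4 1 5
f 4 5 3
f 5 1 6
f 5 6 3
f 6 1 7
f 6 7 3
f 7 1 8
f 7 8 3
f 8 1 9
f 8 9 3
f 9 1 10
f 9 10 3
f 10 1 11
f 10 11 3
f 11 1 12
f 11 12 3
f 12 1 13
f 12 13 3
f 13 1 14
f 13 14 3
f 14 1 15
f 14 15 3
f 15 1 16
f 15 16 3
f 16 1 2
f 16 2 3
f 18 17 20
f 18 20 19
f 20 17 21
f 20 21 19
f 21 17 22
f 21 22 19
f 22 17 23
f 22 23 19
f 23 17 24
f 23 24 19
f 24 17 25
f 24 25 19
f 25 17 26
f 25 26 19
f 26 17 27
f 26 27 19
f 27 17 28
f 27 28 19
f 28 17 29
f 28 29 19
f 29 17 30
f 29 30 19
f 30 17 31
f 30 31 19
f 31 17 32
f 31 32 19
f 32 17 33
f 32 33 19
f 33 17 18
f 33 18 19
f 35 37 34
f 38 35 34
f 34 37 36
f 36 38 34
f 35 41 37
f 39 35 38
f 39 41 35
f 37 41 36
f 40 38 36
f 36 41 40
f 40 39 38
f 41 39 40
f 43 45 42
f 46 43 42
f 42 45 44
f 44 46 42
f 43 49 45
f 47 43 46
f 47 49 43
f 45 49 44
f 48 46 44
f 44 49 48
f 48 47 46
f 49 47 48
f 50 61 55
f 50 55 51
f 50 51 57
f 50 57 60
f 50 60 61
f 51 55 59
f 55 61 54
f 61 60 52
f 60 57 56
f 57 51 58
f 53 59 54
f 53 54 52
f 53 52 56
f 53 56 58
f 53 58 59
f 54 59 55
f 52 54 61
f 56 52 60
f 58 56 57
f 59 58 51



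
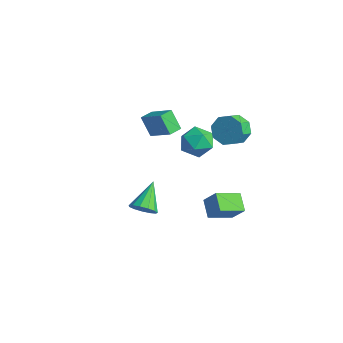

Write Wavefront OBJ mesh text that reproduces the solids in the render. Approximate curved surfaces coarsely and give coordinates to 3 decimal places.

v -1.881 1.776 0.322
v -1.033 1.399 0.996
v -3.027 0.521 1.064
v -2.179 0.144 1.738
v -2.631 1.183 1.911
v -1.922 1.959 1.453
v -2.138 -0.039 0.607
v -1.429 0.737 0.149
v -1.192 0.278 1.172
v -1.497 1.033 1.978
v -2.563 0.887 0.082
v -2.868 1.642 0.888
v -0.797 0.662 -3.189
v 0.03 0.976 -2.13
v -0.666 2.246 -3.762
v 0.162 2.56 -2.703
v 0.238 0.32 -3.897
v 1.066 0.634 -2.838
v 0.37 1.904 -4.47
v 1.197 2.218 -3.411
v -3.242 -1.412 1.686
v -3.939 -1.634 2.927
v -3.494 -0.548 1.7
v -4.191 -0.77 2.94
v -1.749 -0.99 2.6
v -2.446 -1.212 3.84
v -2.001 -0.126 2.613
v -2.698 -0.348 3.854
v 0.833 1.685 3.651
v 1.648 1.734 3.039
v 2.041 0.924 3.497
v 1.227 0.875 4.109
v 1.741 2.149 3.693
v 2.134 1.339 4.151
v 1.302 2.292 4.323
v 1.695 1.483 4.781
v 0.589 2.08 4.559
v 0.982 1.27 5.017
v 0.019 1.636 4.263
v 0.412 0.826 4.721
v -0.074 1.221 3.609
v 0.319 0.411 4.067
v 0.365 1.077 2.979
v 0.758 0.268 3.437
v 1.078 1.29 2.743
v 1.471 0.48 3.201
v 0.311 -3.989 -1.308
v 1.056 -3.667 -1.056
v -0.651 -2.751 -0.052
v 0.913 -3.401 -1.428
v 0.578 -3.322 -1.762
v 0.159 -3.455 -1.952
v -0.212 -3.758 -1.937
v -0.417 -4.134 -1.723
v -0.39 -4.464 -1.377
v -0.141 -4.644 -1.01
v 0.251 -4.616 -0.737
v 0.663 -4.389 -0.646
v 0.963 -4.035 -0.765
f 1 12 6
f 1 6 2
f 1 2 8
f 1 8 11
f 1 11 12
f 2 6 10
f 6 12 5
f 12 11 3
f 11 8 7
f 8 2 9
f 4 10 5
f 4 5 3
f 4 3 7
f 4 7 9
f 4 9 10
f 5 10 6
f 3 5 12
f 7 3 11
f 9 7 8
f 10 9 2
f 14 16 13
f 17 14 13
f 13 16 15
f 15 17 13
f 14 20 16
f 18 14 17
f 18 20 14
f 16 20 15
f 19 17 15
f 15 20 19
f 19 18 17
f 20 18 19
f 22 24 21
f 25 22 21
f 21 24 23
f 23 25 21
f 22 28 24
f 26 22 25
f 26 28 22
f 24 28 23
f 27 25 23
f 23 28 27
f 27 26 25
f 28 26 27
f 30 29 33
f 30 33 31
f 31 33 34
f 31 34 32
f 33 29 35
f 33 35 34
f 34 35 36
f 34 36 32
f 35 29 37
f 35 37 36
f 36 37 38
f 36 38 32
f 37 29 39
f 37 39 38
f 38 39 40
f 38 40 32
f 39 29 41
f 39 41 40
f 40 41 42
f 40 42 32
f 41 29 43
f 41 43 42
f 42 43 44
f 42 44 32
f 43 29 45
f 43 45 44
f 44 45 46
f 44 46 32
f 45 29 30
f 45 30 46
f 46 30 31
f 46 31 32
f 48 47 50
f 48 50 49
f 50 47 51
f 50 51 49
f 51 47 52
f 51 52 49
f 52 47 53
f 52 53 49
f 53 47 54
f 53 54 49
f 54 47 55
f 54 55 49
f 55 47 56
f 55 56 49
f 56 47 57
f 56 57 49
f 57 47 58
f 57 58 49
f 58 47 59
f 58 59 49
f 59 47 48
f 59 48 49



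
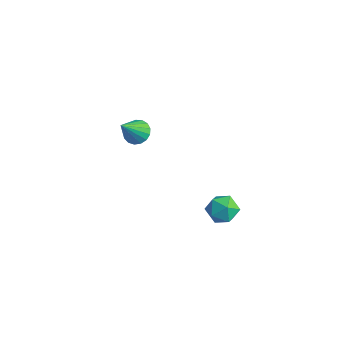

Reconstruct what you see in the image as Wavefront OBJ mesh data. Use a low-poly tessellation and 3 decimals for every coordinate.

v 1.229 -2.081 1.232
v 1.807 -1.859 1.611
v 1.933 -2.681 0.509
v 2.511 -2.459 0.888
v 2.042 -2.927 1.183
v 1.606 -2.556 1.63
v 2.134 -1.984 0.49
v 1.698 -1.613 0.937
v 2.366 -1.799 1.152
v 2.309 -2.382 1.581
v 1.431 -2.158 0.539
v 1.374 -2.741 0.968
v -3.413 -2.451 2.008
v -3.095 -2.806 1.644
v -3.147 -3.409 3.172
v -2.9 -2.623 1.749
v -2.823 -2.401 1.914
v -2.881 -2.19 2.101
v -3.061 -2.04 2.266
v -3.322 -1.983 2.372
v -3.604 -2.034 2.395
v -3.842 -2.181 2.329
v -3.982 -2.389 2.19
v -3.992 -2.612 2.009
v -3.869 -2.798 1.828
v -3.642 -2.904 1.688
v -3.362 -2.907 1.622
f 1 12 6
f 1 6 2
f 1 2 8
f 1 8 11
f 1 11 12
f 2 6 10
f 6 12 5
f 12 11 3
f 11 8 7
f 8 2 9
f 4 10 5
f 4 5 3
f 4 3 7
f 4 7 9
f 4 9 10
f 5 10 6
f 3 5 12
f 7 3 11
f 9 7 8
f 10 9 2
f 14 13 16
f 14 16 15
f 16 13 17
f 16 17 15
f 17 13 18
f 17 18 15
f 18 13 19
f 18 19 15
f 19 13 20
f 19 20 15
f 20 13 21
f 20 21 15
f 21 13 22
f 21 22 15
f 22 13 23
f 22 23 15
f 23 13 24
f 23 24 15
f 24 13 25
f 24 25 15
f 25 13 26
f 25 26 15
f 26 13 27
f 26 27 15
f 27 13 14
f 27 14 15



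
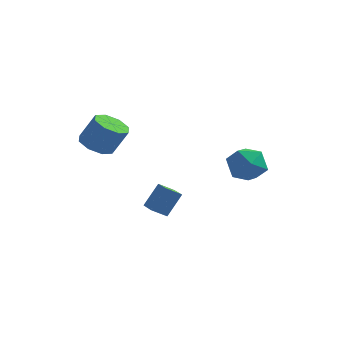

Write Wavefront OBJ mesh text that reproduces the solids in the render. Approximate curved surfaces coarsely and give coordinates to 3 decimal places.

v 3.278 4.482 0.756
v 4.15 4.671 0.054
v 3.09 2.789 0.066
v 3.962 2.978 -0.636
v 4.143 2.884 0.481
v 4.259 3.93 0.907
v 2.981 3.53 -0.787
v 3.097 4.576 -0.361
v 3.966 4.083 -0.9
v 4.684 3.684 -0.116
v 2.556 3.776 0.236
v 3.274 3.377 1.02
v -0.226 1.252 -2.571
v 0.254 1.909 -1.336
v -0.996 2.178 -2.765
v -0.515 2.836 -1.529
v 0.415 1.684 -3.051
v 0.896 2.342 -1.815
v -0.354 2.611 -3.244
v 0.126 3.268 -2.009
v -1.498 -2.048 2.683
v -0.963 -1.406 2.322
v -0.227 -1.27 3.657
v -0.762 -1.912 4.017
v -1.538 -1.141 2.613
v -0.802 -1.006 3.947
v -2.09 -1.408 2.944
v -1.354 -1.272 4.279
v -2.295 -2.049 3.122
v -1.559 -1.914 4.457
v -2.033 -2.69 3.043
v -1.297 -2.554 4.378
v -1.458 -2.954 2.753
v -0.722 -2.819 4.087
v -0.906 -2.688 2.421
v -0.17 -2.552 3.756
v -0.701 -2.046 2.243
v 0.035 -1.911 3.578
f 1 12 6
f 1 6 2
f 1 2 8
f 1 8 11
f 1 11 12
f 2 6 10
f 6 12 5
f 12 11 3
f 11 8 7
f 8 2 9
f 4 10 5
f 4 5 3
f 4 3 7
f 4 7 9
f 4 9 10
f 5 10 6
f 3 5 12
f 7 3 11
f 9 7 8
f 10 9 2
f 14 16 13
f 17 14 13
f 13 16 15
f 15 17 13
f 14 20 16
f 18 14 17
f 18 20 14
f 16 20 15
f 19 17 15
f 15 20 19
f 19 18 17
f 20 18 19
f 22 21 25
f 22 25 23
f 23 25 26
f 23 26 24
f 25 21 27
f 25 27 26
f 26 27 28
f 26 28 24
f 27 21 29
f 27 29 28
f 28 29 30
f 28 30 24
f 29 21 31
f 29 31 30
f 30 31 32
f 30 32 24
f 31 21 33
f 31 33 32
f 32 33 34
f 32 34 24
f 33 21 35
f 33 35 34
f 34 35 36
f 34 36 24
f 35 21 37
f 35 37 36
f 36 37 38
f 36 38 24
f 37 21 22
f 37 22 38
f 38 22 23
f 38 23 24



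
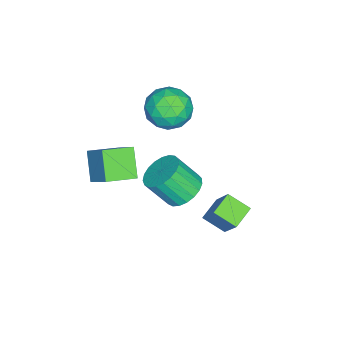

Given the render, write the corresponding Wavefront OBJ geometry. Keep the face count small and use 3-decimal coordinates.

v 0.878 -5.004 -0.288
v 1.634 -3.959 0.938
v -0.083 -3.916 -0.623
v 0.672 -2.871 0.604
v 1.888 -4.449 -1.384
v 2.643 -3.404 -0.157
v 0.926 -3.361 -1.718
v 1.682 -2.316 -0.492
v -3.321 -1.891 0.509
v -2.656 -1.542 1.43
v -1.964 -3.158 0.01
v -1.299 -2.809 0.931
v -2.308 -3.407 1.12
v -3.147 -2.624 1.428
v -1.473 -2.076 0.012
v -2.312 -1.293 0.32
v -1.514 -1.656 1.123
v -2.031 -2.479 1.807
v -2.589 -2.221 -0.367
v -3.106 -3.044 0.317
v -3.108 -1.605 1.013
v -1.512 -3.095 0.427
v -2.105 -3.446 0.538
v -1.715 -3.241 1.079
v -3.396 -2.241 1.012
v -3.006 -2.036 1.553
v -2.801 -3.132 1.371
v -1.614 -2.664 -0.113
v -1.224 -2.459 0.428
v -2.905 -1.459 0.361
v -2.515 -1.254 0.902
v -1.819 -1.568 0.069
v -2.046 -1.467 1.374
v -1.248 -2.212 1.081
v -1.35 -1.781 0.541
v -1.843 -1.321 0.722
v -2.349 -1.951 1.776
v -1.552 -2.695 1.483
v -2.145 -3.047 1.594
v -2.638 -2.587 1.775
v -1.678 -2.018 1.596
v -3.068 -2.005 -0.043
v -2.271 -2.749 -0.336
v -1.982 -2.113 -0.335
v -2.475 -1.653 -0.154
v -3.372 -2.488 0.359
v -2.574 -3.233 0.066
v -2.777 -3.379 0.718
v -3.27 -2.919 0.899
v -2.942 -2.682 -0.156
v 1.132 -0.362 -1.223
v 2.11 -0.229 -1.298
v 2.346 -1.225 0.008
v 1.368 -1.358 0.083
v 2.002 0.077 -1.045
v 2.237 -0.919 0.261
v 1.742 0.307 -0.823
v 1.978 -0.689 0.483
v 1.378 0.422 -0.67
v 1.614 -0.575 0.636
v 0.971 0.401 -0.613
v 1.206 -0.596 0.694
v 0.592 0.248 -0.661
v 0.827 -0.749 0.646
v 0.306 -0.01 -0.806
v 0.542 -1.007 0.5
v 0.163 -0.329 -1.024
v 0.399 -1.326 0.283
v 0.188 -0.654 -1.276
v 0.423 -1.65 0.031
v 0.376 -0.928 -1.519
v 0.611 -1.925 -0.212
v 0.695 -1.104 -1.711
v 0.93 -2.101 -0.404
v 1.089 -1.152 -1.818
v 1.325 -2.148 -0.512
v 1.491 -1.063 -1.823
v 1.727 -2.06 -0.516
v 1.831 -0.853 -1.724
v 2.067 -1.849 -0.417
v 2.05 -0.558 -1.538
v 2.286 -1.554 -0.232
v 0.305 0.199 -4.065
v -0.741 0.5 -3.663
v 0.402 1.289 -4.627
v -0.644 1.59 -4.225
v 1.224 1.03 -2.295
v 0.178 1.331 -1.893
v 1.321 2.12 -2.857
v 0.275 2.421 -2.455
f 2 4 1
f 5 2 1
f 1 4 3
f 3 5 1
f 2 8 4
f 6 2 5
f 6 8 2
f 4 8 3
f 7 5 3
f 3 8 7
f 7 6 5
f 8 6 7
f 9 46 25
f 46 20 49
f 25 49 14
f 46 49 25
f 9 25 21
f 25 14 26
f 21 26 10
f 25 26 21
f 9 21 30
f 21 10 31
f 30 31 16
f 21 31 30
f 9 30 42
f 30 16 45
f 42 45 19
f 30 45 42
f 9 42 46
f 42 19 50
f 46 50 20
f 42 50 46
f 10 26 37
f 26 14 40
f 37 40 18
f 26 40 37
f 14 49 27
f 49 20 48
f 27 48 13
f 49 48 27
f 20 50 47
f 50 19 43
f 47 43 11
f 50 43 47
f 19 45 44
f 45 16 32
f 44 32 15
f 45 32 44
f 16 31 36
f 31 10 33
f 36 33 17
f 31 33 36
f 12 38 24
f 38 18 39
f 24 39 13
f 38 39 24
f 12 24 22
f 24 13 23
f 22 23 11
f 24 23 22
f 12 22 29
f 22 11 28
f 29 28 15
f 22 28 29
f 12 29 34
f 29 15 35
f 34 35 17
f 29 35 34
f 12 34 38
f 34 17 41
f 38 41 18
f 34 41 38
f 13 39 27
f 39 18 40
f 27 40 14
f 39 40 27
f 11 23 47
f 23 13 48
f 47 48 20
f 23 48 47
f 15 28 44
f 28 11 43
f 44 43 19
f 28 43 44
f 17 35 36
f 35 15 32
f 36 32 16
f 35 32 36
f 18 41 37
f 41 17 33
f 37 33 10
f 41 33 37
f 52 51 55
f 52 55 53
f 53 55 56
f 53 56 54
f 55 51 57
f 55 57 56
f 56 57 58
f 56 58 54
f 57 51 59
f 57 59 58
f 58 59 60
f 58 60 54
f 59 51 61
f 59 61 60
f 60 61 62
f 60 62 54
f 61 51 63
f 61 63 62
f 62 63 64
f 62 64 54
f 63 51 65
f 63 65 64
f 64 65 66
f 64 66 54
f 65 51 67
f 65 67 66
f 66 67 68
f 66 68 54
f 67 51 69
f 67 69 68
f 68 69 70
f 68 70 54
f 69 51 71
f 69 71 70
f 70 71 72
f 70 72 54
f 71 51 73
f 71 73 72
f 72 73 74
f 72 74 54
f 73 51 75
f 73 75 74
f 74 75 76
f 74 76 54
f 75 51 77
f 75 77 76
f 76 77 78
f 76 78 54
f 77 51 79
f 77 79 78
f 78 79 80
f 78 80 54
f 79 51 81
f 79 81 80
f 80 81 82
f 80 82 54
f 81 51 52
f 81 52 82
f 82 52 53
f 82 53 54
f 84 86 83
f 87 84 83
f 83 86 85
f 85 87 83
f 84 90 86
f 88 84 87
f 88 90 84
f 86 90 85
f 89 87 85
f 85 90 89
f 89 88 87
f 90 88 89



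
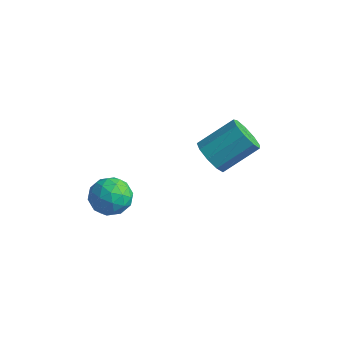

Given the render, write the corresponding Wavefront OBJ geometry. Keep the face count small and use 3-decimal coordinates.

v -1.814 2.553 2.123
v -1.183 2.41 1.806
v -0.496 3.505 2.679
v -1.126 3.647 2.997
v -1.423 2.761 1.555
v -0.736 3.855 2.429
v -1.845 3.013 1.571
v -1.158 4.108 2.444
v -2.253 3.051 1.845
v -1.566 4.145 2.718
v -2.455 2.855 2.249
v -1.768 3.95 3.123
v -2.357 2.518 2.594
v -1.67 3.612 3.468
v -2.005 2.197 2.719
v -1.317 3.292 3.593
v -1.563 2.043 2.565
v -0.876 3.137 3.439
v -1.239 2.127 2.204
v -0.551 3.221 3.078
v -3.745 -0.365 0.883
v -3.292 0.047 1.38
v -3.648 -1.387 1.64
v -3.195 -0.975 2.137
v -3.96 -0.799 2.063
v -4.02 -0.167 1.595
v -2.92 -1.173 1.425
v -2.98 -0.541 0.957
v -2.782 -0.452 1.715
v -3.425 -0.221 2.109
v -3.515 -1.119 0.911
v -4.158 -0.888 1.305
v -3.527 -0.069 1.065
v -3.413 -1.271 1.955
v -3.862 -1.167 1.912
v -3.596 -0.925 2.204
v -3.955 -0.195 1.191
v -3.689 0.047 1.483
v -4.081 -0.45 1.885
v -3.251 -1.387 1.537
v -2.985 -1.145 1.829
v -3.344 -0.415 0.816
v -3.078 -0.173 1.108
v -2.859 -0.89 1.135
v -2.961 -0.121 1.554
v -2.904 -0.721 1.999
v -2.742 -0.837 1.581
v -2.778 -0.466 1.305
v -3.339 0.015 1.786
v -3.282 -0.586 2.231
v -3.731 -0.482 2.187
v -3.767 -0.111 1.912
v -3.039 -0.278 1.983
v -3.658 -0.754 0.789
v -3.601 -1.355 1.234
v -3.173 -1.229 1.108
v -3.209 -0.858 0.833
v -4.036 -0.619 1.021
v -3.979 -1.219 1.466
v -4.162 -0.874 1.715
v -4.198 -0.503 1.439
v -3.901 -1.062 1.037
f 2 1 5
f 2 5 3
f 3 5 6
f 3 6 4
f 5 1 7
f 5 7 6
f 6 7 8
f 6 8 4
f 7 1 9
f 7 9 8
f 8 9 10
f 8 10 4
f 9 1 11
f 9 11 10
f 10 11 12
f 10 12 4
f 11 1 13
f 11 13 12
f 12 13 14
f 12 14 4
f 13 1 15
f 13 15 14
f 14 15 16
f 14 16 4
f 15 1 17
f 15 17 16
f 16 17 18
f 16 18 4
f 17 1 19
f 17 19 18
f 18 19 20
f 18 20 4
f 19 1 2
f 19 2 20
f 20 2 3
f 20 3 4
f 21 58 37
f 58 32 61
f 37 61 26
f 58 61 37
f 21 37 33
f 37 26 38
f 33 38 22
f 37 38 33
f 21 33 42
f 33 22 43
f 42 43 28
f 33 43 42
f 21 42 54
f 42 28 57
f 54 57 31
f 42 57 54
f 21 54 58
f 54 31 62
f 58 62 32
f 54 62 58
f 22 38 49
f 38 26 52
f 49 52 30
f 38 52 49
f 26 61 39
f 61 32 60
f 39 60 25
f 61 60 39
f 32 62 59
f 62 31 55
f 59 55 23
f 62 55 59
f 31 57 56
f 57 28 44
f 56 44 27
f 57 44 56
f 28 43 48
f 43 22 45
f 48 45 29
f 43 45 48
f 24 50 36
f 50 30 51
f 36 51 25
f 50 51 36
f 24 36 34
f 36 25 35
f 34 35 23
f 36 35 34
f 24 34 41
f 34 23 40
f 41 40 27
f 34 40 41
f 24 41 46
f 41 27 47
f 46 47 29
f 41 47 46
f 24 46 50
f 46 29 53
f 50 53 30
f 46 53 50
f 25 51 39
f 51 30 52
f 39 52 26
f 51 52 39
f 23 35 59
f 35 25 60
f 59 60 32
f 35 60 59
f 27 40 56
f 40 23 55
f 56 55 31
f 40 55 56
f 29 47 48
f 47 27 44
f 48 44 28
f 47 44 48
f 30 53 49
f 53 29 45
f 49 45 22
f 53 45 49



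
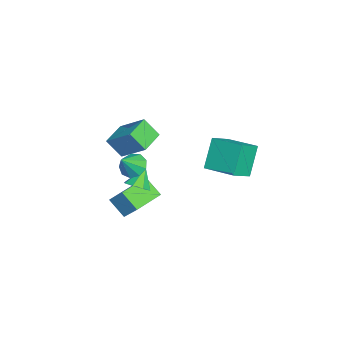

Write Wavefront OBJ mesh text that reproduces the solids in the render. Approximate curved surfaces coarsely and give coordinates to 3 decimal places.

v 3.11 -1.188 3.284
v 3.407 -1.695 2.803
v 3.89 -1.652 4.256
v 3.684 -1.255 2.791
v 3.692 -0.784 3.01
v 3.427 -0.501 3.357
v 3.014 -0.54 3.67
v 2.646 -0.882 3.803
v 2.494 -1.368 3.693
v 2.631 -1.769 3.392
v 2.992 -1.898 3.04
v -4.649 -3.016 0.408
v -3.899 -1.626 1.636
v -4.489 -2.184 -0.63
v -3.739 -0.795 0.597
v -3.261 -3.565 0.183
v -2.511 -2.176 1.41
v -3.101 -2.734 -0.856
v -2.351 -1.344 0.372
v -1.218 -1.085 -2.906
v -1.74 -1.926 -2.049
v -0.775 -0.343 -1.909
v -1.298 -1.184 -1.051
v 0.438 -2.096 -2.889
v -0.085 -2.937 -2.031
v 0.88 -1.354 -1.891
v 0.358 -2.195 -1.034
v 0.688 -1.359 -0.212
v 1.241 -1.501 0.259
v -0.048 -1.021 0.752
v 1.245 -0.965 0.075
v 0.924 -0.66 -0.277
v 0.464 -0.764 -0.592
v 0.136 -1.217 -0.684
v 0.132 -1.752 -0.5
v 0.453 -2.057 -0.147
v 0.913 -1.953 0.167
v -1.391 2.664 -0.052
v -2.404 2.961 1.563
v -0.445 4.261 0.247
v -1.458 4.558 1.863
v -0.382 1.922 0.717
v -1.395 2.219 2.333
v 0.564 3.519 1.017
v -0.449 3.816 2.632
f 2 1 4
f 2 4 3
f 4 1 5
f 4 5 3
f 5 1 6
f 5 6 3
f 6 1 7
f 6 7 3
f 7 1 8
f 7 8 3
f 8 1 9
f 8 9 3
f 9 1 10
f 9 10 3
f 10 1 11
f 10 11 3
f 11 1 2
f 11 2 3
f 13 15 12
f 16 13 12
f 12 15 14
f 14 16 12
f 13 19 15
f 17 13 16
f 17 19 13
f 15 19 14
f 18 16 14
f 14 19 18
f 18 17 16
f 19 17 18
f 21 23 20
f 24 21 20
f 20 23 22
f 22 24 20
f 21 27 23
f 25 21 24
f 25 27 21
f 23 27 22
f 26 24 22
f 22 27 26
f 26 25 24
f 27 25 26
f 29 28 31
f 29 31 30
f 31 28 32
f 31 32 30
f 32 28 33
f 32 33 30
f 33 28 34
f 33 34 30
f 34 28 35
f 34 35 30
f 35 28 36
f 35 36 30
f 36 28 37
f 36 37 30
f 37 28 29
f 37 29 30
f 39 41 38
f 42 39 38
f 38 41 40
f 40 42 38
f 39 45 41
f 43 39 42
f 43 45 39
f 41 45 40
f 44 42 40
f 40 45 44
f 44 43 42
f 45 43 44



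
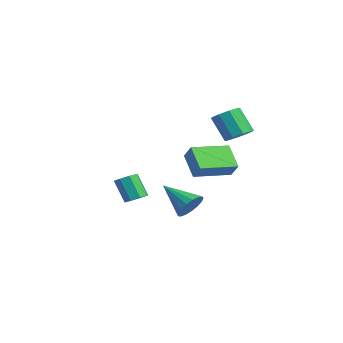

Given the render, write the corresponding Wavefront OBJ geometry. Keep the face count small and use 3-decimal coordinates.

v 0.518 3.972 1.684
v 1.2 3.817 2.072
v 0.364 3.473 3.404
v -0.318 3.628 3.016
v 1.07 4.346 2.127
v 0.233 4.002 3.459
v 0.681 4.699 1.974
v -0.155 4.356 3.306
v 0.216 4.713 1.685
v -0.62 4.369 3.017
v -0.107 4.379 1.396
v -0.944 4.036 2.728
v -0.138 3.855 1.242
v -0.975 3.511 2.574
v 0.138 3.386 1.294
v -0.698 3.042 2.626
v 0.592 3.191 1.529
v -0.244 2.847 2.861
v 1.012 3.361 1.836
v 0.175 3.017 3.168
v -1.664 2.031 -0.088
v -1.037 2.096 0.689
v -1.629 4.141 -0.293
v -1.003 4.206 0.484
v -0.417 1.914 -1.084
v 0.209 1.979 -0.307
v -0.383 4.024 -1.289
v 0.244 4.089 -0.512
v -1.209 -0.808 -2.403
v -0.81 -0.401 -2.091
v -1.532 -0.645 -0.846
v -1.931 -1.052 -1.157
v -1.209 -0.17 -2.277
v -1.931 -0.414 -1.032
v -1.608 -0.313 -2.537
v -2.331 -0.557 -1.292
v -1.774 -0.746 -2.718
v -2.496 -0.99 -1.473
v -1.608 -1.215 -2.714
v -2.33 -1.459 -1.469
v -1.209 -1.446 -2.528
v -1.931 -1.69 -1.283
v -0.809 -1.303 -2.268
v -1.532 -1.547 -1.023
v -0.644 -0.87 -2.087
v -1.366 -1.114 -0.842
v -2.637 2.889 -4.142
v -2.09 2.73 -3.446
v -4.223 2.091 -3.078
v -2.239 3.127 -3.371
v -2.48 3.47 -3.473
v -2.757 3.679 -3.728
v -3.006 3.707 -4.078
v -3.171 3.548 -4.443
v -3.213 3.238 -4.739
v -3.124 2.848 -4.898
v -2.923 2.467 -4.884
v -2.656 2.183 -4.7
v -2.386 2.061 -4.388
v -2.172 2.128 -4.02
v -2.066 2.37 -3.68
f 2 1 5
f 2 5 3
f 3 5 6
f 3 6 4
f 5 1 7
f 5 7 6
f 6 7 8
f 6 8 4
f 7 1 9
f 7 9 8
f 8 9 10
f 8 10 4
f 9 1 11
f 9 11 10
f 10 11 12
f 10 12 4
f 11 1 13
f 11 13 12
f 12 13 14
f 12 14 4
f 13 1 15
f 13 15 14
f 14 15 16
f 14 16 4
f 15 1 17
f 15 17 16
f 16 17 18
f 16 18 4
f 17 1 19
f 17 19 18
f 18 19 20
f 18 20 4
f 19 1 2
f 19 2 20
f 20 2 3
f 20 3 4
f 22 24 21
f 25 22 21
f 21 24 23
f 23 25 21
f 22 28 24
f 26 22 25
f 26 28 22
f 24 28 23
f 27 25 23
f 23 28 27
f 27 26 25
f 28 26 27
f 30 29 33
f 30 33 31
f 31 33 34
f 31 34 32
f 33 29 35
f 33 35 34
f 34 35 36
f 34 36 32
f 35 29 37
f 35 37 36
f 36 37 38
f 36 38 32
f 37 29 39
f 37 39 38
f 38 39 40
f 38 40 32
f 39 29 41
f 39 41 40
f 40 41 42
f 40 42 32
f 41 29 43
f 41 43 42
f 42 43 44
f 42 44 32
f 43 29 45
f 43 45 44
f 44 45 46
f 44 46 32
f 45 29 30
f 45 30 46
f 46 30 31
f 46 31 32
f 48 47 50
f 48 50 49
f 50 47 51
f 50 51 49
f 51 47 52
f 51 52 49
f 52 47 53
f 52 53 49
f 53 47 54
f 53 54 49
f 54 47 55
f 54 55 49
f 55 47 56
f 55 56 49
f 56 47 57
f 56 57 49
f 57 47 58
f 57 58 49
f 58 47 59
f 58 59 49
f 59 47 60
f 59 60 49
f 60 47 61
f 60 61 49
f 61 47 48
f 61 48 49



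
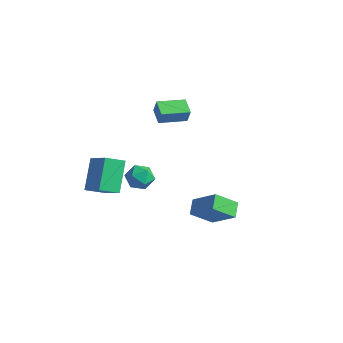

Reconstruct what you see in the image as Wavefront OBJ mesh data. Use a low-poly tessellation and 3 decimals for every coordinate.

v -3.647 -2.066 0.718
v -4.247 -2.999 1.2
v -2.091 -2.469 1.873
v -2.691 -3.402 2.355
v -2.869 -3.338 -0.775
v -3.469 -4.271 -0.293
v -1.313 -3.741 0.38
v -1.913 -4.674 0.862
v -4.994 2.761 1.587
v -4.714 2.731 2.504
v -4.146 4.254 1.376
v -3.865 4.224 2.293
v -4.075 2.196 1.287
v -3.794 2.166 2.204
v -3.226 3.689 1.076
v -2.946 3.659 1.993
v 2.192 0.043 -1.224
v 1.52 -1.021 -0.237
v 3.656 0.229 -0.027
v 2.983 -0.836 0.96
v 2.677 -0.704 -1.7
v 2.004 -1.769 -0.713
v 4.14 -0.519 -0.503
v 3.468 -1.583 0.484
v 0.903 -3.873 3.601
v 1.203 -4.381 2.972
v -0.243 -3.619 2.848
v 0.057 -4.127 2.219
v -0.189 -4.47 2.971
v 0.52 -4.628 3.436
v 0.44 -3.372 2.384
v 1.149 -3.53 2.849
v 0.917 -4.072 2.22
v 0.528 -4.75 2.583
v 0.432 -3.25 3.237
v 0.043 -3.928 3.6
f 2 4 1
f 5 2 1
f 1 4 3
f 3 5 1
f 2 8 4
f 6 2 5
f 6 8 2
f 4 8 3
f 7 5 3
f 3 8 7
f 7 6 5
f 8 6 7
f 10 12 9
f 13 10 9
f 9 12 11
f 11 13 9
f 10 16 12
f 14 10 13
f 14 16 10
f 12 16 11
f 15 13 11
f 11 16 15
f 15 14 13
f 16 14 15
f 18 20 17
f 21 18 17
f 17 20 19
f 19 21 17
f 18 24 20
f 22 18 21
f 22 24 18
f 20 24 19
f 23 21 19
f 19 24 23
f 23 22 21
f 24 22 23
f 25 36 30
f 25 30 26
f 25 26 32
f 25 32 35
f 25 35 36
f 26 30 34
f 30 36 29
f 36 35 27
f 35 32 31
f 32 26 33
f 28 34 29
f 28 29 27
f 28 27 31
f 28 31 33
f 28 33 34
f 29 34 30
f 27 29 36
f 31 27 35
f 33 31 32
f 34 33 26



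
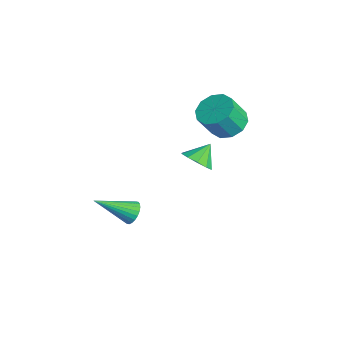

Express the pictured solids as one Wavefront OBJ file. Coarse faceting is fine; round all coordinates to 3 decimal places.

v -1.945 3.344 -0.045
v -1.375 2.696 -0.508
v -1.224 1.907 0.782
v -1.795 2.556 1.245
v -1.019 3.132 -0.283
v -0.868 2.343 1.007
v -1.017 3.649 0.032
v -0.866 2.86 1.323
v -1.37 4.049 0.319
v -1.219 3.26 1.609
v -1.942 4.181 0.466
v -1.792 3.392 1.756
v -2.516 3.993 0.418
v -2.365 3.204 1.708
v -2.872 3.557 0.193
v -2.721 2.768 1.483
v -2.874 3.04 -0.123
v -2.723 2.251 1.168
v -2.521 2.64 -0.409
v -2.37 1.851 0.881
v -1.948 2.508 -0.556
v -1.798 1.719 0.734
v 0.214 0.955 -0.444
v 0.861 1.428 -0.658
v -0.094 1.725 0.324
v 0.463 1.563 -0.952
v -0.031 1.465 -1.052
v -0.431 1.172 -0.92
v -0.585 0.797 -0.606
v -0.434 0.482 -0.23
v -0.035 0.348 0.064
v 0.458 0.446 0.164
v 0.859 0.738 0.031
v 1.013 1.114 -0.283
v -1.039 -1.649 -4.336
v -0.442 -1.613 -4.08
v -1.401 -3.371 -3.244
v -0.576 -1.478 -3.912
v -0.781 -1.37 -3.809
v -1.025 -1.304 -3.786
v -1.27 -1.29 -3.846
v -1.481 -1.331 -3.981
v -1.624 -1.421 -4.17
v -1.679 -1.546 -4.385
v -1.635 -1.686 -4.591
v -1.501 -1.821 -4.759
v -1.297 -1.929 -4.863
v -1.053 -1.995 -4.886
v -0.807 -2.009 -4.825
v -0.596 -1.968 -4.69
v -0.453 -1.878 -4.501
v -0.399 -1.753 -4.287
f 2 1 5
f 2 5 3
f 3 5 6
f 3 6 4
f 5 1 7
f 5 7 6
f 6 7 8
f 6 8 4
f 7 1 9
f 7 9 8
f 8 9 10
f 8 10 4
f 9 1 11
f 9 11 10
f 10 11 12
f 10 12 4
f 11 1 13
f 11 13 12
f 12 13 14
f 12 14 4
f 13 1 15
f 13 15 14
f 14 15 16
f 14 16 4
f 15 1 17
f 15 17 16
f 16 17 18
f 16 18 4
f 17 1 19
f 17 19 18
f 18 19 20
f 18 20 4
f 19 1 21
f 19 21 20
f 20 21 22
f 20 22 4
f 21 1 2
f 21 2 22
f 22 2 3
f 22 3 4
f 24 23 26
f 24 26 25
f 26 23 27
f 26 27 25
f 27 23 28
f 27 28 25
f 28 23 29
f 28 29 25
f 29 23 30
f 29 30 25
f 30 23 31
f 30 31 25
f 31 23 32
f 31 32 25
f 32 23 33
f 32 33 25
f 33 23 34
f 33 34 25
f 34 23 24
f 34 24 25
f 36 35 38
f 36 38 37
f 38 35 39
f 38 39 37
f 39 35 40
f 39 40 37
f 40 35 41
f 40 41 37
f 41 35 42
f 41 42 37
f 42 35 43
f 42 43 37
f 43 35 44
f 43 44 37
f 44 35 45
f 44 45 37
f 45 35 46
f 45 46 37
f 46 35 47
f 46 47 37
f 47 35 48
f 47 48 37
f 48 35 49
f 48 49 37
f 49 35 50
f 49 50 37
f 50 35 51
f 50 51 37
f 51 35 52
f 51 52 37
f 52 35 36
f 52 36 37

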